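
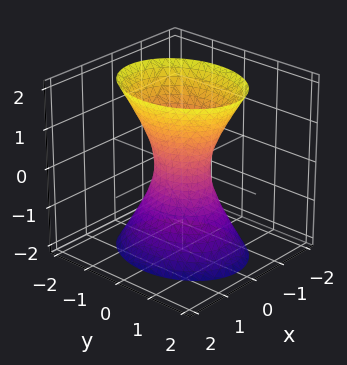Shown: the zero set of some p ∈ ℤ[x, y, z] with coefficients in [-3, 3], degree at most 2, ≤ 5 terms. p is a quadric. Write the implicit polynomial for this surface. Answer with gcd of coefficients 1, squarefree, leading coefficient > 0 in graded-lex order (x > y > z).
The degree is 2 — one connected sheet with a waist; a quadric.
Symmetries: mirror symmetry y ↦ −y ⇒ only even powers of y; mirror symmetry x ↦ −x ⇒ only even powers of x; it's symmetric under z → −z, forcing even powers of z.
From the visible intercepts: no z-intercept at any integer in the box.
These observations pin down the coefficients.

3*x^2 + 2*y^2 - z^2 - 1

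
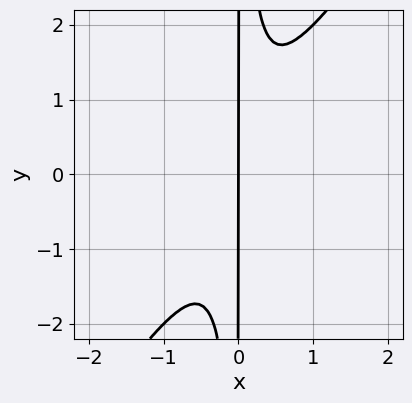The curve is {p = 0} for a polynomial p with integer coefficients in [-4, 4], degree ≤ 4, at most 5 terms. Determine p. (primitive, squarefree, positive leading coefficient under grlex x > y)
First, the degree is 3 — a generic line meets the curve in up to 3 points.
Next, checking where it meets the axes: one x-axis crossing is at x = 0; the visible y-axis segment lies entirely on the curve.
Finally, assembling these constraints gives the stated polynomial.

3*x^3 - 2*x^2*y + x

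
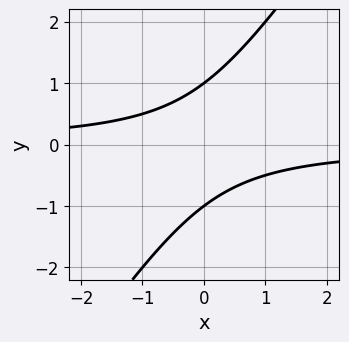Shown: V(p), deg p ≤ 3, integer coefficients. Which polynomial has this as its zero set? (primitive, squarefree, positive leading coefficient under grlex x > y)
3*x*y - 2*y^2 + 2

Degree: a generic line meets the curve in up to 2 points, so deg p = 2.
From the visible intercepts: it misses every integer gridline on the x-axis; the y-axis gridline crossings are at y ∈ {-1, 1}.
Assembling these constraints gives the stated polynomial.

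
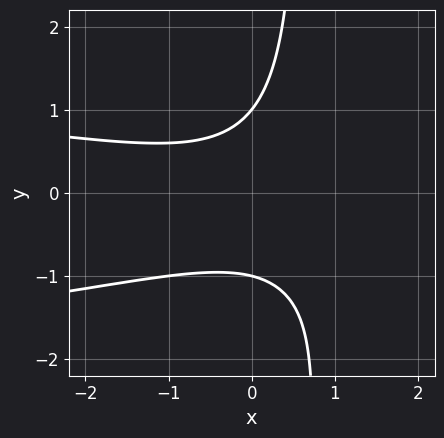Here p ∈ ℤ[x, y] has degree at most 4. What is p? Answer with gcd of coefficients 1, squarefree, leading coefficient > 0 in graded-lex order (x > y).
3*x*y^2 + x^2 + 2*x*y - 2*y^2 + 2

First, degree: no degree-2 curve has this shape, so deg p = 3.
Then, observable constraints: no x-intercept at any integer in the box; the y-axis gridline crossings are at y ∈ {-1, 1}.
Finally, fitting integer coefficients to these (and the overall shape) gives p.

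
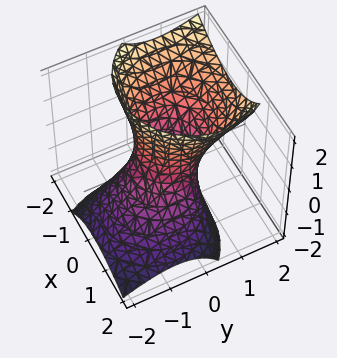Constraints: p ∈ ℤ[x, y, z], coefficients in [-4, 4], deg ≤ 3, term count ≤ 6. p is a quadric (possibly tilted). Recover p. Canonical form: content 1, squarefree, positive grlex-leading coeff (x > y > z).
3*x^2 + 2*x*z + 3*y^2 - 3*y*z - z^2 - 2

The degree is 2 — the shape is more complex than any degree-1 surface.
From the axis intercepts and sections: the surface avoids every integer z-axis point in the box.
Assembling these constraints gives the stated polynomial.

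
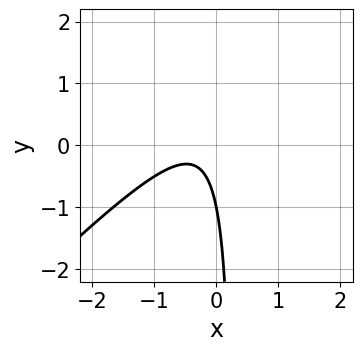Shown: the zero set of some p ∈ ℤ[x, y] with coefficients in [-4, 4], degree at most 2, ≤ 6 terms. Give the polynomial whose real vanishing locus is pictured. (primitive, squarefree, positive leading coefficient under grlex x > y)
The degree is 2 — a generic line meets the curve in up to 2 points.
Reading off the gridlines: it crosses the y-axis at the gridline y = -1; it misses every integer gridline on the x-axis.
These observations pin down the coefficients.

3*x^2 - 3*x*y + 2*x + y + 1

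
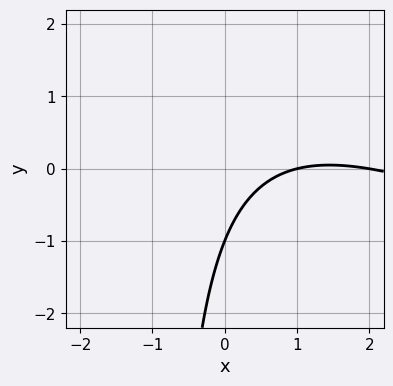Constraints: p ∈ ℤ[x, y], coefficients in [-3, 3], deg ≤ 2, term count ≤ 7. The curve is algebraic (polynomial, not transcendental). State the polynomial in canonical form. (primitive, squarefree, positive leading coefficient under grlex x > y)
1. Degree: a generic line meets the curve in up to 2 points, so deg p = 2.
2. Reading off the gridlines: one y-axis crossing is at y = -1; among the integer gridlines, it crosses the x-axis at x ∈ {1, 2}.
3. These observations pin down the coefficients.

x^2 + 2*x*y - 3*x + 2*y + 2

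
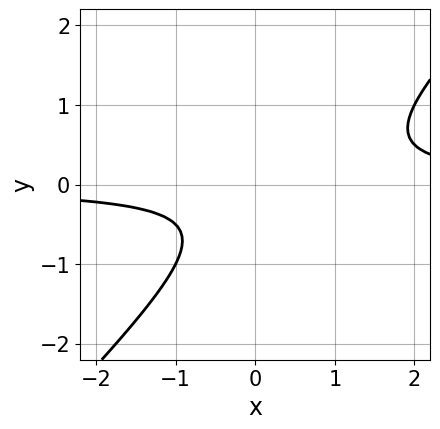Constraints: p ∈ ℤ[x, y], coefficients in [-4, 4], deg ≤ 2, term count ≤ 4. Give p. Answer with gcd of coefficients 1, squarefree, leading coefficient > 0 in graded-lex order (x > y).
(a) Degree: a generic line meets the curve in up to 2 points, so deg p = 2.
(b) Checking where it meets the axes: the curve avoids every integer x-axis point in the box; it misses every integer gridline on the y-axis.
(c) Assembling these constraints gives the stated polynomial.

2*x*y - 2*y^2 - y - 1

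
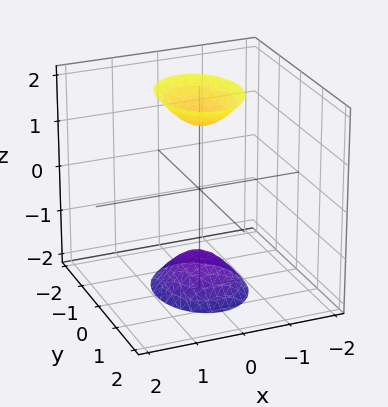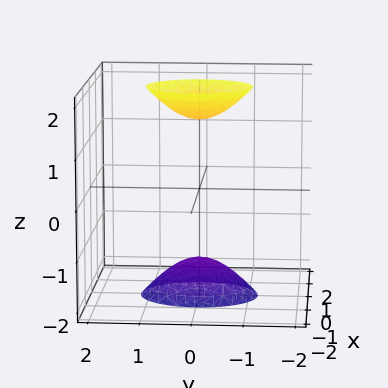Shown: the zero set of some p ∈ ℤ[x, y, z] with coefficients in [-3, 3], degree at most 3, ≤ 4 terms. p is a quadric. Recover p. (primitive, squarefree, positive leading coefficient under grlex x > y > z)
3*x^2 + 2*y^2 - z^2 + 2

1. I count 2 distinct pieces. They look like related sheets of one shape, so recover p as a whole.
2. The degree is 2 — two sheets facing apart; a quadric.
3. Symmetries: it's symmetric under x → −x, forcing even powers of x; it's symmetric under y → −y, forcing even powers of y; the z ↦ −z reflection is a symmetry, so z appears only in even powers.
4. Checking where it meets the axes: the surface avoids every integer y-axis point in the box; no x-intercept at any integer in the box.
5. Solving for integer coefficients yields p as stated.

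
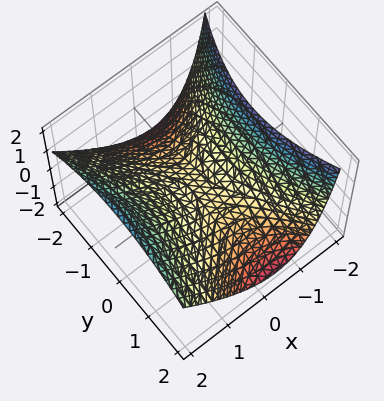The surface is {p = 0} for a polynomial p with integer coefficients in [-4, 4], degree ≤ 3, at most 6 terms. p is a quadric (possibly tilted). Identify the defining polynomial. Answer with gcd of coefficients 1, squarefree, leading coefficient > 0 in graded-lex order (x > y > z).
2*x^2 - x*z - y^2 - 3*z

(a) The degree is 2 — no degree-1 surface has this shape.
(b) From the visible intercepts: one y-axis crossing is at y = 0; it meets the z-axis at z = 0 (among the integer gridlines); it meets the x-axis at x = 0 (among the integer gridlines).
(c) Putting this together gives p.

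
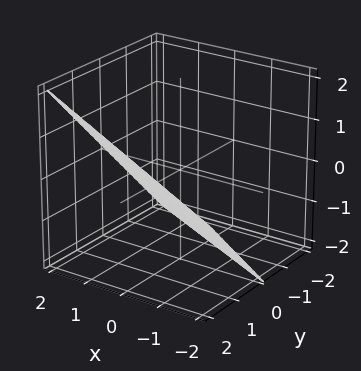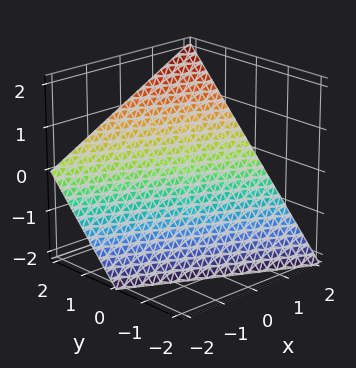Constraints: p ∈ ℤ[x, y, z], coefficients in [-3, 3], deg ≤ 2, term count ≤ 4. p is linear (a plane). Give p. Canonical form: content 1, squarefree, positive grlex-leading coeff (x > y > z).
First, deg p = 1. The surface is flat (a plane).
Then, against the integer gridlines: one x-axis crossing is at x = 2; it meets the z-axis at z = -1 (among the integer gridlines); one y-axis crossing is at y = 1.
Finally, the integer polynomial consistent with all of this is the stated p.

x + 2*y - 2*z - 2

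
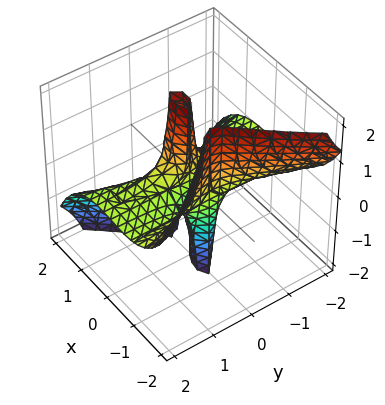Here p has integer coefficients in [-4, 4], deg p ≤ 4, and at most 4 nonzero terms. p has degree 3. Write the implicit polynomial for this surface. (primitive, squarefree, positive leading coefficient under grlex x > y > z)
2*x^3 + 3*y^2*z - x

The degree is 3 — the shape is more complex than any degree-2 surface.
From the visible intercepts: the visible z-axis segment lies entirely on the surface; every point of the y-axis in the box is on the surface; it crosses the x-axis at the gridline x = 0.
Fitting integer coefficients to these (and the overall shape) gives p.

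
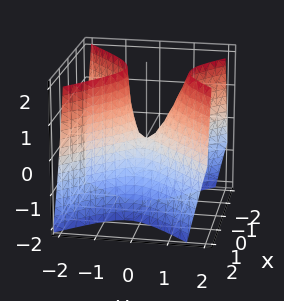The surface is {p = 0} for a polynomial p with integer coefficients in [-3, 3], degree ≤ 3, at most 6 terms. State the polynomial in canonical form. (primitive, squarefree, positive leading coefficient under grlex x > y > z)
3*x^2 - 3*y^2 + y*z + z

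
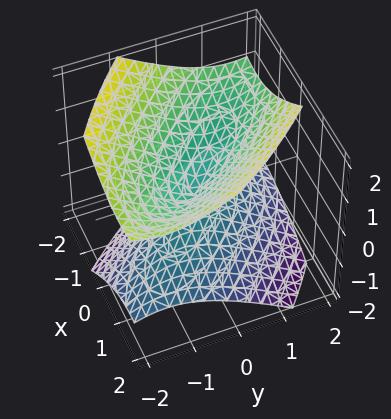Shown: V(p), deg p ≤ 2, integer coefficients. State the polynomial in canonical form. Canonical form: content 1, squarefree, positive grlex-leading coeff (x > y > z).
(a) There are 2 components.
(b) deg p = 2.
(c) From the visible intercepts: it crosses the y-axis at the gridline y = 0; one z-axis crossing is at z = 0; one x-axis crossing is at x = 0.
(d) Solving for integer coefficients yields p as stated.

2*x^2 + 3*x*y + x*z + 2*y^2 - 3*z^2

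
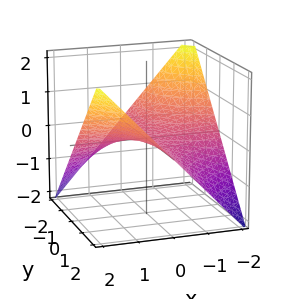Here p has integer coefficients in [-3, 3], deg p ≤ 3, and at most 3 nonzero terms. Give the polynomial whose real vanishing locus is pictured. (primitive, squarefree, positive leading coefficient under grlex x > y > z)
deg p = 2. A hyperbolic paraboloid; a quadric.
From the visible intercepts: it crosses the z-axis at the gridline z = 0; the visible x-axis segment lies entirely on the surface; every point of the y-axis in the box is on the surface.
The integer polynomial consistent with all of this is the stated p.

x*y - 2*z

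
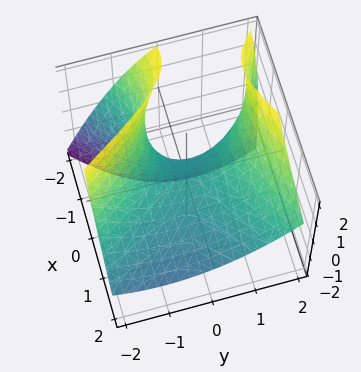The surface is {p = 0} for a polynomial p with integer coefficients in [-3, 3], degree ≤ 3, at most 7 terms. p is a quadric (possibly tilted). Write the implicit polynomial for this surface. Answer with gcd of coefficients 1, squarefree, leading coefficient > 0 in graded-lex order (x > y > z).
Degree: a generic line meets the surface in up to 2 points, so deg p = 2.
Observable constraints: it crosses the x-axis at the gridline x = 0; it meets the z-axis at z = 0 (among the integer gridlines).
Fitting integer coefficients to these (and the overall shape) gives p.

x^2 - x*y + 2*x*z - y^2 + 2*z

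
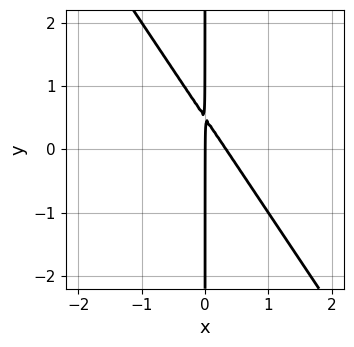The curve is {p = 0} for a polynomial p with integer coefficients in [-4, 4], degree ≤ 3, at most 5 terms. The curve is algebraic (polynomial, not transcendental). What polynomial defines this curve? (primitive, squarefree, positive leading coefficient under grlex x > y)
1. deg p = 2. No degree-1 curve has this shape.
2. From the axis intercepts and sections: one x-axis crossing is at x = 0; the visible y-axis segment lies entirely on the curve.
3. Putting this together gives p.

3*x^2 + 2*x*y - x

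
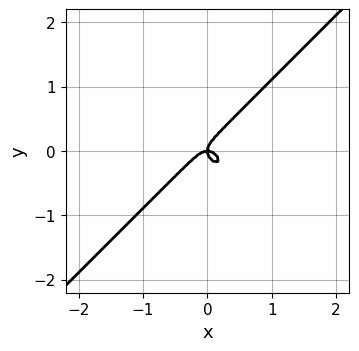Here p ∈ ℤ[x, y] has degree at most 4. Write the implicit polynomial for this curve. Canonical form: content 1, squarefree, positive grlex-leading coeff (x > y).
3*x^3 - 3*y^3 + x*y

1. The degree is 3 — the shape is more complex than any degree-2 curve.
2. From the axis intercepts and sections: one y-axis crossing is at y = 0; it meets the x-axis at x = 0 (among the integer gridlines).
3. Solving for integer coefficients yields p as stated.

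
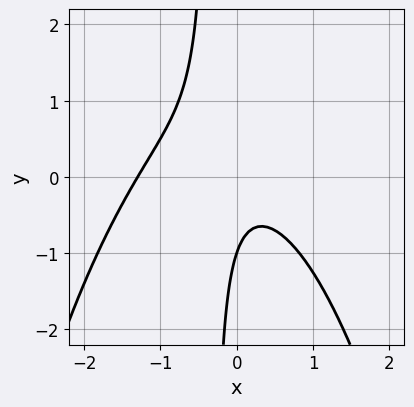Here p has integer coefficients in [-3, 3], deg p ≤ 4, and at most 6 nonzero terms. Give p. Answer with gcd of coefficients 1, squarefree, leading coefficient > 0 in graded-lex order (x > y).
First, degree: no degree-2 curve has this shape, so deg p = 3.
Then, reading off the gridlines: it crosses the y-axis at the gridline y = -1.
Finally, matching integer coefficients to the picture gives p.

2*x^3 + 2*x^2 + 3*x*y + y + 1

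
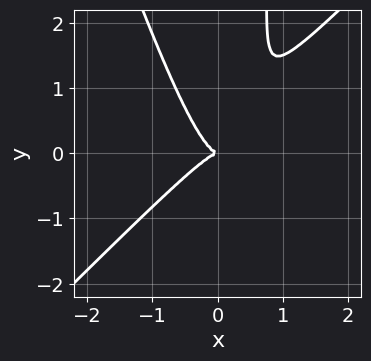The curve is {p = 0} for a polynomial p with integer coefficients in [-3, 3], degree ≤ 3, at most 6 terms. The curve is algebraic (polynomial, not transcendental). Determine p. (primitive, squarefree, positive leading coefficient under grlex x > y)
(a) deg p = 3. A generic line meets the curve in up to 3 points.
(b) Reading off the gridlines: it meets the y-axis at y = 0 (among the integer gridlines); it crosses the x-axis at the gridline x = 0.
(c) These observations pin down the coefficients.

3*x^3 - 2*x^2*y - x*y^2 + y^2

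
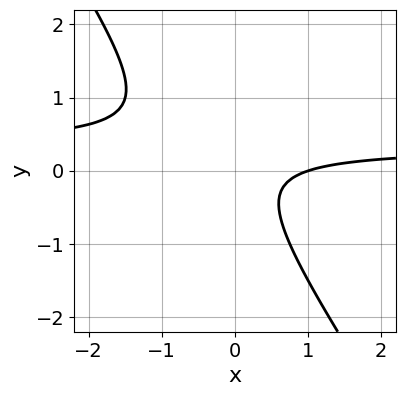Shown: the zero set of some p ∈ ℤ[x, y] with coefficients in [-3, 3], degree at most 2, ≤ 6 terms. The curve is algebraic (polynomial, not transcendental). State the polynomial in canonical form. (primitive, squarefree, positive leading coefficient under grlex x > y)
The degree is 2 — no degree-1 curve has this shape.
From the axis intercepts and sections: it meets the x-axis at x = 1 (among the integer gridlines); the curve avoids every integer y-axis point in the box.
Solving for integer coefficients yields p as stated.

3*x*y + 2*y^2 - x + 1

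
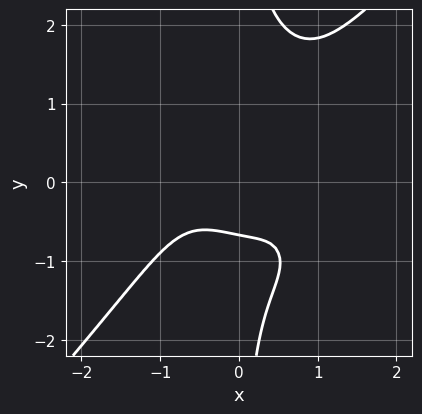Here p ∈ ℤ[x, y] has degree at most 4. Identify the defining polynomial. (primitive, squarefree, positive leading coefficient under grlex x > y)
3*x^4 - 2*x*y^3 + x^2*y + 3*y + 2

1. deg p = 4.
2. Observable constraints: the curve avoids every integer x-axis point in the box.
3. The integer polynomial consistent with all of this is the stated p.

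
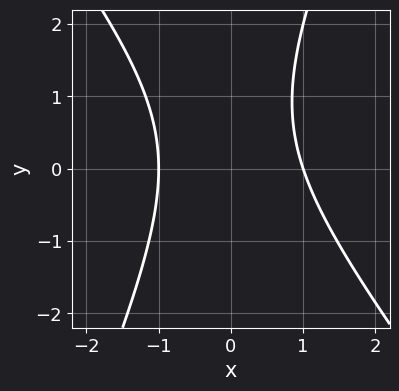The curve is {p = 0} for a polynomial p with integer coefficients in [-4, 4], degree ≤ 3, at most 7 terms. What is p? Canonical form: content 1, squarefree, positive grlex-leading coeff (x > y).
3*x^2 + x*y - y^2 + y - 3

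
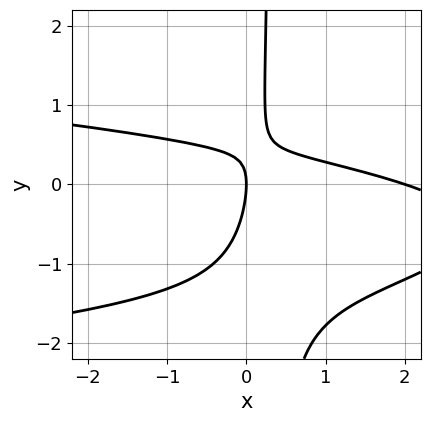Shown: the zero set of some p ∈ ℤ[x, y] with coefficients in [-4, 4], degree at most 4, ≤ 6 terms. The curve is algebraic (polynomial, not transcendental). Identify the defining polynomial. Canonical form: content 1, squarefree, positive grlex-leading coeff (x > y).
First, the degree is 3 — a generic line meets the curve in up to 3 points.
Then, from the axis intercepts and sections: among the integer gridlines, it crosses the x-axis at x ∈ {0, 2}; it crosses the y-axis at the gridline y = 0.
Finally, assembling these constraints gives the stated polynomial.

3*x*y^2 + x^2 + 3*x*y - y^2 - 2*x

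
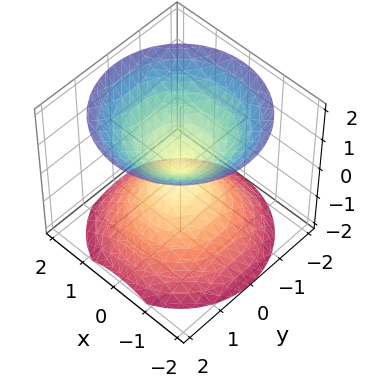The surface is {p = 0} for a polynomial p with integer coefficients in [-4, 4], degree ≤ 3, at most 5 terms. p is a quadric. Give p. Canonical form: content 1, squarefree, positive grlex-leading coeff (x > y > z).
I count 2 distinct pieces.
Degree: a double cone through the origin; a quadric, so deg p = 2.
Symmetries: the surface is invariant under rotation about z: p = q(x² + y², z); it's symmetric under z → −z, forcing even powers of z.
Against the integer gridlines: one x-axis crossing is at x = 0; it crosses the z-axis at the gridline z = 0; a circular section at z = 1 has radius exactly 1.
Fitting integer coefficients to these (and the overall shape) gives p.

x^2 + y^2 - z^2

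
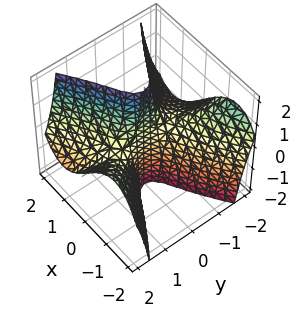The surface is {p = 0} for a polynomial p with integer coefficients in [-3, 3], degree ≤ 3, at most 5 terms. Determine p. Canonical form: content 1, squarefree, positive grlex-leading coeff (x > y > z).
2*x^3 - 3*x*y^2 - 2*y^2*z + 3*x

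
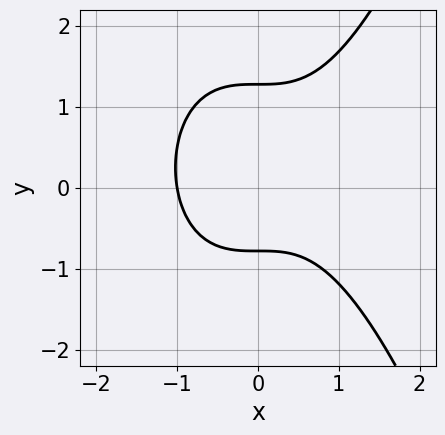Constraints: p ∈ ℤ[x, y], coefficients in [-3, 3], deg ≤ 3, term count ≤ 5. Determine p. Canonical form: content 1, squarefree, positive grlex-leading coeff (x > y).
First, the degree is 3 — no degree-2 curve has this shape.
Then, checking where it meets the axes: one x-axis crossing is at x = -1.
Finally, assembling these constraints gives the stated polynomial.

2*x^3 - 2*y^2 + y + 2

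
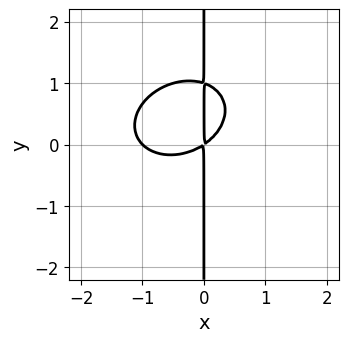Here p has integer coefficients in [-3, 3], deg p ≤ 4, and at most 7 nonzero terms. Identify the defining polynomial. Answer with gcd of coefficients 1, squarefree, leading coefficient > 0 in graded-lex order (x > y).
2*x^3 - x^2*y + 3*x*y^2 + 2*x^2 - 3*x*y

1. deg p = 3. A generic line meets the curve in up to 3 points.
2. Checking where it meets the axes: the visible y-axis segment lies entirely on the curve; it meets the x-axis at x = -1 (among the integer gridlines).
3. Together with the visible shape, these determine p as stated.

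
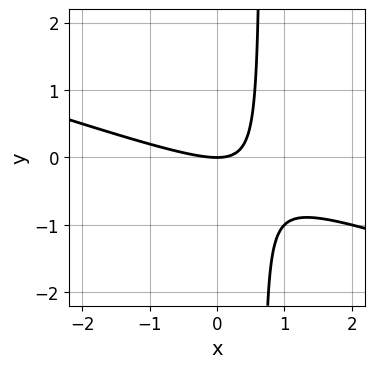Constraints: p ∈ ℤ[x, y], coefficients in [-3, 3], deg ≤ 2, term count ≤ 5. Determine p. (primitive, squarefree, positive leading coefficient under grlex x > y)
x^2 + 3*x*y - 2*y

(a) Degree: a generic line meets the curve in up to 2 points, so deg p = 2.
(b) Against the integer gridlines: one x-axis crossing is at x = 0; one y-axis crossing is at y = 0.
(c) Solving for integer coefficients yields p as stated.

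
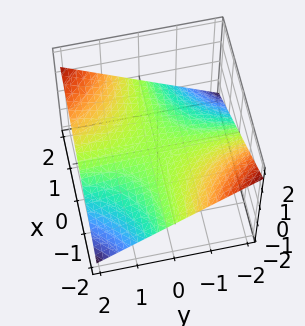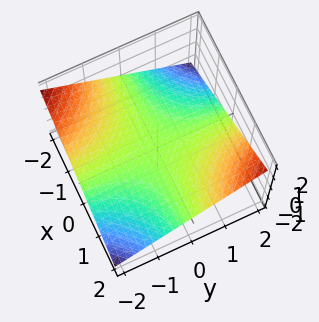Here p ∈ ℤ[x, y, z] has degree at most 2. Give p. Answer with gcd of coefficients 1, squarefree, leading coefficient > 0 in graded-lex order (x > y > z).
1. Degree: a hyperbolic paraboloid; a quadric, so deg p = 2.
2. From the axis intercepts and sections: the visible y-axis segment lies entirely on the surface; it meets the z-axis at z = 0 (among the integer gridlines); the visible x-axis segment lies entirely on the surface.
3. These observations pin down the coefficients.

x*y - 3*z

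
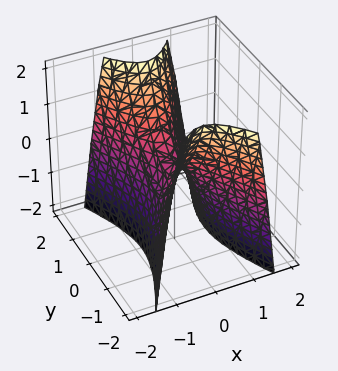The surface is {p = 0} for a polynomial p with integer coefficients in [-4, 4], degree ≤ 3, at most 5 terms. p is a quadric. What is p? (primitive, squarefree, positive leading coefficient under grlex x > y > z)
First, deg p = 2. A saddle surface; a quadric.
Next, symmetries: the x ↦ −x reflection is a symmetry, so x appears only in even powers; mirror symmetry y ↦ −y ⇒ only even powers of y.
Next, from the visible intercepts: one z-axis crossing is at z = 0; it meets the y-axis at y = 0 (among the integer gridlines); it crosses the x-axis at the gridline x = 0.
Finally, solving for integer coefficients yields p as stated.

3*x^2 - y^2 + z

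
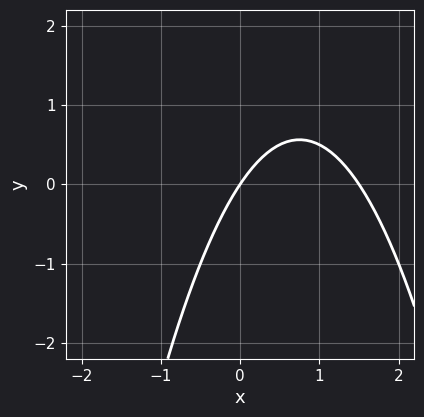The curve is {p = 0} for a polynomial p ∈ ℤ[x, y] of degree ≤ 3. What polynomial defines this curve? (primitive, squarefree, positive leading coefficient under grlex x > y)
2*x^2 - 3*x + 2*y

First, deg p = 2.
Next, reading off the gridlines: one x-axis crossing is at x = 0; it crosses the y-axis at the gridline y = 0.
Finally, solving for integer coefficients yields p as stated.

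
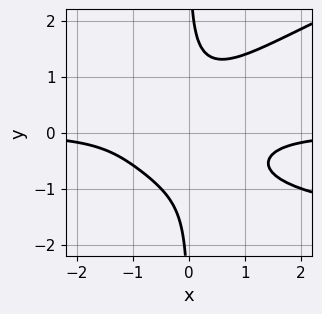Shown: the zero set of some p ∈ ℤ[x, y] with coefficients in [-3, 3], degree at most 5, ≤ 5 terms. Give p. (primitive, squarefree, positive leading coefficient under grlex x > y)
x^2*y^2 - 3*x*y^3 + 3*x^2*y + 2

1. The degree is 4 — a generic line meets the curve in up to 4 points.
2. Observable constraints: no y-intercept at any integer in the box; the curve avoids every integer x-axis point in the box.
3. Matching integer coefficients to the picture gives p.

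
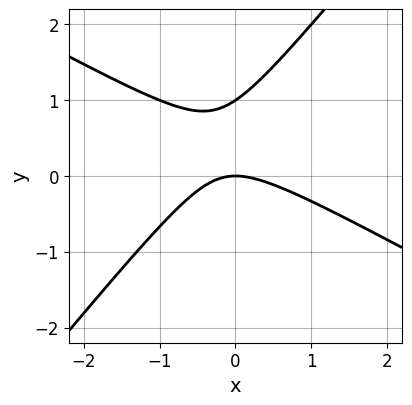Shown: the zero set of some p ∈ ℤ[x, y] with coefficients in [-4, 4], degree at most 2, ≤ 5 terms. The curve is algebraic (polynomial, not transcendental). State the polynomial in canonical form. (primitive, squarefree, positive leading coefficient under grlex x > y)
2*x^2 + 2*x*y - 3*y^2 + 3*y

1. The degree is 2 — the shape is more complex than any degree-1 curve.
2. Reading off the gridlines: among the integer gridlines, it crosses the y-axis at y ∈ {0, 1}; it crosses the x-axis at the gridline x = 0.
3. Assembling these constraints gives the stated polynomial.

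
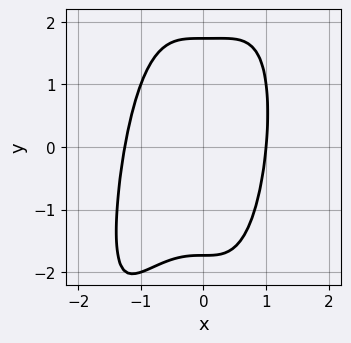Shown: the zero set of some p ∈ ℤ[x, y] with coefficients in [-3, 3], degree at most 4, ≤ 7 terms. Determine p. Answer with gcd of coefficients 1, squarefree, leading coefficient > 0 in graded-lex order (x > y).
2*x^4 - x^3*y + x^3 + y^2 - 3

(a) deg p = 4. No degree-3 curve has this shape.
(b) From the visible intercepts: it crosses the x-axis at the gridline x = 1.
(c) Putting this together gives p.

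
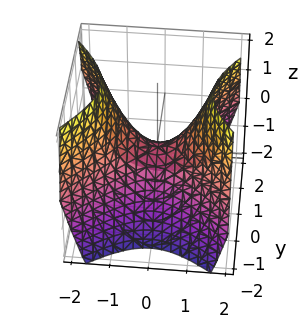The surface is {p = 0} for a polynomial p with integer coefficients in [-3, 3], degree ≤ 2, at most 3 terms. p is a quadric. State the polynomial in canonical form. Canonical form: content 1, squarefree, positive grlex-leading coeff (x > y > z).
1. deg p = 2. A saddle surface; a quadric.
2. Symmetries: it's symmetric under y → −y, forcing even powers of y; it's symmetric under x → −x, forcing even powers of x.
3. Against the integer gridlines: one y-axis crossing is at y = 0; it crosses the x-axis at the gridline x = 0; one z-axis crossing is at z = 0.
4. Solving for integer coefficients yields p as stated.

x^2 - y^2 - z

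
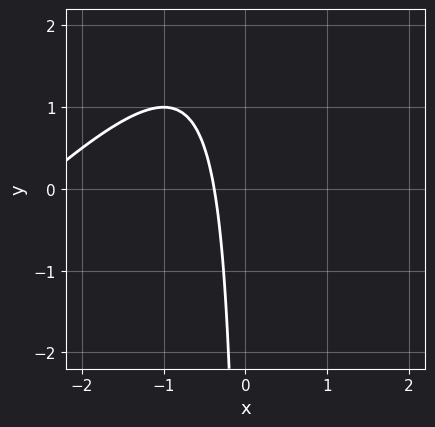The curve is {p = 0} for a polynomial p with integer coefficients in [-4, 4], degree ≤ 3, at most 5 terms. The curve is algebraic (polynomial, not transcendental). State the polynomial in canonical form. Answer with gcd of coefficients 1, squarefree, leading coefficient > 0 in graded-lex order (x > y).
1. The degree is 2 — a generic line meets the curve in up to 2 points.
2. Reading off the gridlines: no y-intercept at any integer in the box.
3. Matching integer coefficients to the picture gives p.

x^2 - x*y + 3*x + 1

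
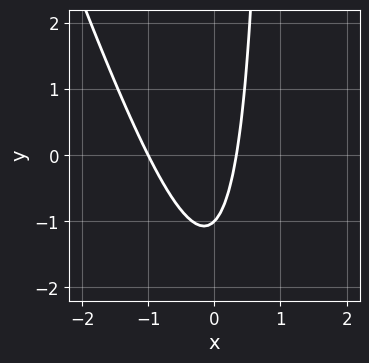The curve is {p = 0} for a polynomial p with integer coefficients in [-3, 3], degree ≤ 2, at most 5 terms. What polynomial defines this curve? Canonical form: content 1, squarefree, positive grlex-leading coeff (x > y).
First, the degree is 2 — a generic line meets the curve in up to 2 points.
Next, observable constraints: it meets the x-axis at x = -1 (among the integer gridlines); it meets the y-axis at y = -1 (among the integer gridlines).
Finally, matching integer coefficients to the picture gives p.

3*x^2 + x*y + 2*x - y - 1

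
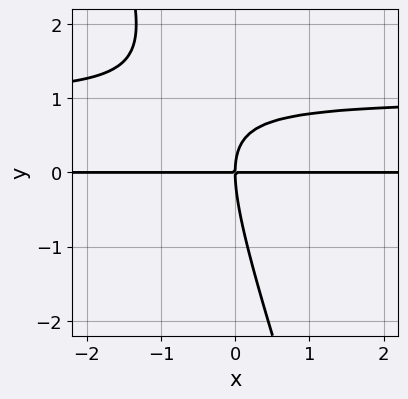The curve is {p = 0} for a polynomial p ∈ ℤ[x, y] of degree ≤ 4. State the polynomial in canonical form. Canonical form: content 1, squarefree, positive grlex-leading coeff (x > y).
3*x*y^2 + y^3 - 3*x*y

1. Degree: a generic line meets the curve in up to 3 points, so deg p = 3.
2. Checking where it meets the axes: every point of the x-axis in the box is on the curve; it meets the y-axis at y = 0 (among the integer gridlines).
3. Putting this together gives p.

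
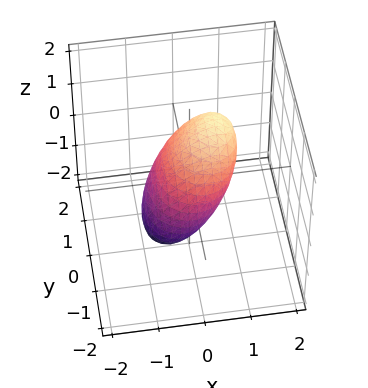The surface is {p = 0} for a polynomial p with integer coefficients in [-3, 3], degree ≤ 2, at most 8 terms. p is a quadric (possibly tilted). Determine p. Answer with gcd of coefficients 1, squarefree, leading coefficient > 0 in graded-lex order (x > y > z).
3*x^2 - 3*x*z + 2*y^2 - y*z + 2*z^2 - 2

1. The degree is 2 — a generic line meets the surface in up to 2 points.
2. From the visible intercepts: among the integer gridlines, it crosses the z-axis at z ∈ {-1, 1}; the y-axis gridline crossings are at y ∈ {-1, 1}.
3. The integer polynomial consistent with all of this is the stated p.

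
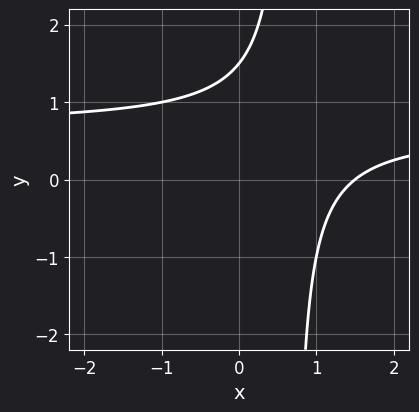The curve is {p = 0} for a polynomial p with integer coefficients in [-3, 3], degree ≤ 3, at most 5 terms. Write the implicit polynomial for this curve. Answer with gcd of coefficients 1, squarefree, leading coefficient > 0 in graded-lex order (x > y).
3*x*y - 2*x - 2*y + 3

deg p = 2. The shape is more complex than any degree-1 curve.
Matching integer coefficients to the picture gives p.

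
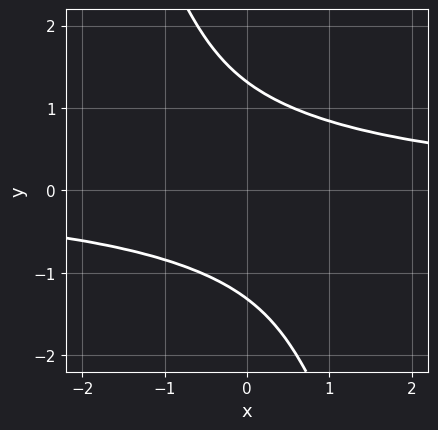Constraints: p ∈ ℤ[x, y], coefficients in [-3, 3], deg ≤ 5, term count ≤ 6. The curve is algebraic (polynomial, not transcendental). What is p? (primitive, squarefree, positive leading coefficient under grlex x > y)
x^2*y^2 + 3*x*y^3 + y^4 - 3

The degree is 4 — the shape is more complex than any degree-3 curve.
Against the integer gridlines: it misses every integer gridline on the x-axis.
The integer polynomial consistent with all of this is the stated p.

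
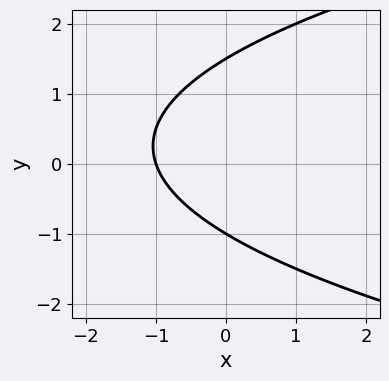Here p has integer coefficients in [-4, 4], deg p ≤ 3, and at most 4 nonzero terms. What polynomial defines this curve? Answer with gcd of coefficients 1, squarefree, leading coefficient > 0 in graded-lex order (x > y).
2*y^2 - 3*x - y - 3

deg p = 2. The shape is more complex than any degree-1 curve.
Against the integer gridlines: it meets the x-axis at x = -1 (among the integer gridlines); it meets the y-axis at y = -1 (among the integer gridlines).
Matching integer coefficients to the picture gives p.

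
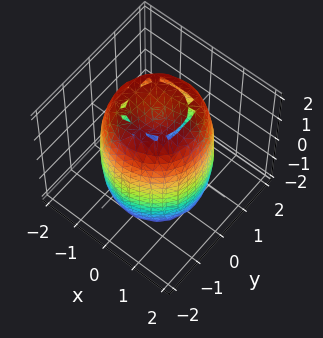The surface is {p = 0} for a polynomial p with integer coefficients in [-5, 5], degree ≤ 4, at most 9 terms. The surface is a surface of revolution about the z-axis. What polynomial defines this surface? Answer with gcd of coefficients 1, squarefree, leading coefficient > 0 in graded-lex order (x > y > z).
2*x^4 + 4*x^2*y^2 + 2*y^4 - 3*x^2 - 3*y^2 + z^2 - 3

First, degree: the shape is more complex than any degree-3 surface, so deg p = 4.
Then, symmetries: rotational symmetry about the z-axis ⇒ p depends on x, y only through x² + y².
Next, from the visible intercepts: a circular section at z = 1 has radius between 1 and 2.
Finally, matching integer coefficients to the picture gives p.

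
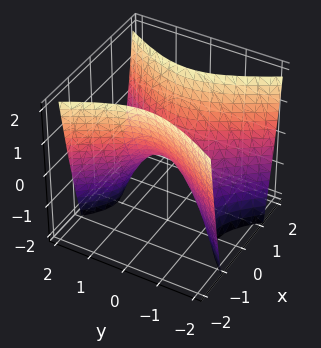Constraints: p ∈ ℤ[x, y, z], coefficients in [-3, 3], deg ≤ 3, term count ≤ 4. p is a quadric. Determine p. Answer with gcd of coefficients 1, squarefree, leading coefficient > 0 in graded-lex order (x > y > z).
deg p = 2. A hyperbolic paraboloid; a quadric.
Symmetries: mirror symmetry y ↦ −y ⇒ only even powers of y; the x ↦ −x reflection is a symmetry, so x appears only in even powers.
From the visible intercepts: one z-axis crossing is at z = 0; one y-axis crossing is at y = 0; it crosses the x-axis at the gridline x = 0.
Assembling these constraints gives the stated polynomial.

2*x^2 - y^2 - z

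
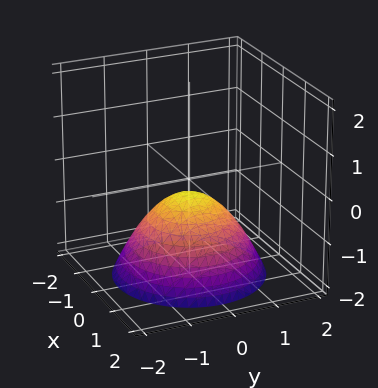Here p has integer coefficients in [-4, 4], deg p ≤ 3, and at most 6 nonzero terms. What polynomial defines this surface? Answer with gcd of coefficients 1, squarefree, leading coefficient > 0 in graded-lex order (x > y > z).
2*x^2 + 2*y^2 + 3*z + 1

1. deg p = 2.
2. Symmetries: every cross-section ⟂ z is a circle, so x, y appear only via x² + y².
3. From the visible intercepts: a circular section at z = -1 has radius exactly 1; no x-intercept at any integer in the box.
4. Together with the visible shape, these determine p as stated.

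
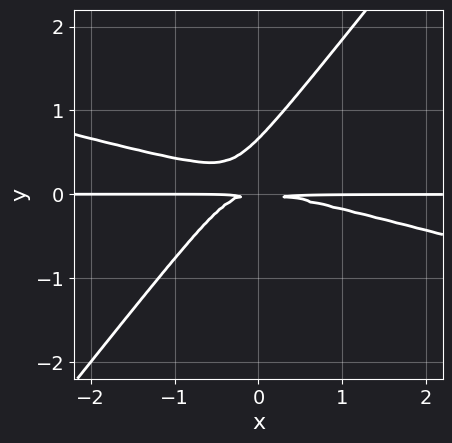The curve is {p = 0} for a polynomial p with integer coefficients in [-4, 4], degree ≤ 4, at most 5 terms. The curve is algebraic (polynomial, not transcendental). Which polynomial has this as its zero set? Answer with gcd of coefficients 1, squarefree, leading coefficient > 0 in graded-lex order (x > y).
x^2*y + 3*x*y^2 - 3*y^3 + 2*y^2

(a) The degree is 3 — the shape is more complex than any degree-2 curve.
(b) From the axis intercepts and sections: the visible x-axis segment lies entirely on the curve.
(c) Solving for integer coefficients yields p as stated.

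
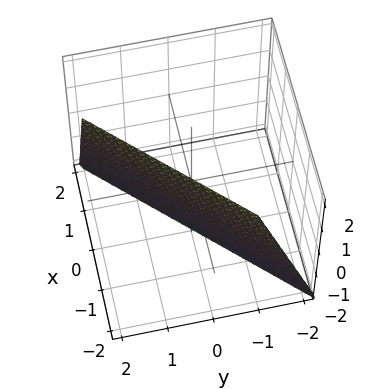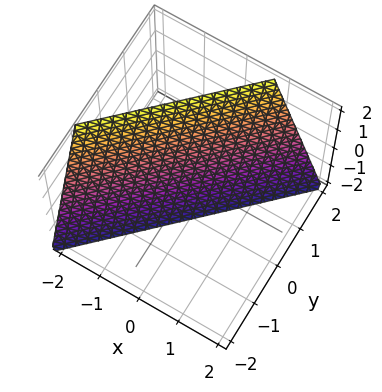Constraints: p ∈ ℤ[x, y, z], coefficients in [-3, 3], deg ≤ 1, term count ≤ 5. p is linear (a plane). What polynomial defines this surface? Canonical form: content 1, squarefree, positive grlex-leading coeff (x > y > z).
3*x - 3*y + z + 2

1. deg p = 1. The surface is flat (a plane).
2. Reading off the gridlines: it meets the z-axis at z = -2 (among the integer gridlines).
3. These observations pin down the coefficients.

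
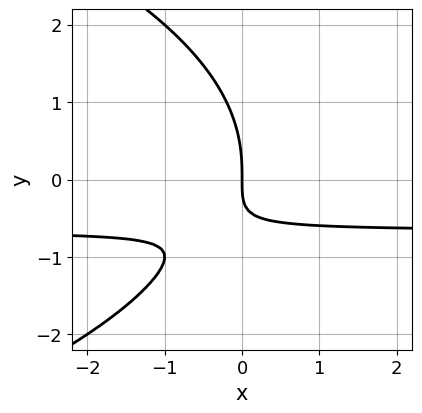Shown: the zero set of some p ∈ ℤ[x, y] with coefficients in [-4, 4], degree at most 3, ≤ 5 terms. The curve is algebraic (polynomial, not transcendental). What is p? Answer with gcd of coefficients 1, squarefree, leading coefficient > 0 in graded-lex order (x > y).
1. Degree: a generic line meets the curve in up to 3 points, so deg p = 3.
2. From the visible intercepts: it crosses the x-axis at the gridline x = 0; it meets the y-axis at y = 0 (among the integer gridlines).
3. Putting this together gives p.

y^3 + 3*x*y + 2*x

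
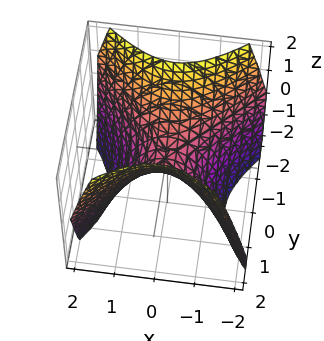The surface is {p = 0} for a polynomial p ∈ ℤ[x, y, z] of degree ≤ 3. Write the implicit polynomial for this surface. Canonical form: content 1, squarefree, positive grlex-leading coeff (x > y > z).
deg p = 2.
Symmetries: it's symmetric under x → −x, forcing even powers of x; it's symmetric under y → −y, forcing even powers of y.
Against the integer gridlines: it crosses the z-axis at the gridline z = 0; one x-axis crossing is at x = 0.
These observations pin down the coefficients.

x^2 - y^2 + z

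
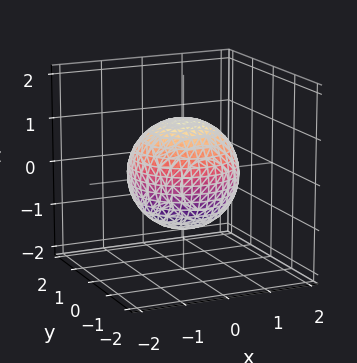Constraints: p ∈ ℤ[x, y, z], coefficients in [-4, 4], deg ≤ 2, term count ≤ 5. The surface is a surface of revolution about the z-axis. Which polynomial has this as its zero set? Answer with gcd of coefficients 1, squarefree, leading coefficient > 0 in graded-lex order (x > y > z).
First, the degree is 2 — the shape is more complex than any degree-1 surface.
Then, symmetries: the z-axis is an axis of rotation, so x and y enter only as x² + y².
Then, against the integer gridlines: a circular section at z = 0 has radius between 1 and 2.
Finally, solving for integer coefficients yields p as stated.

2*x^2 + 2*y^2 + 2*z^2 - 3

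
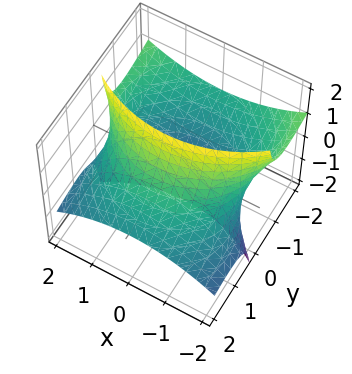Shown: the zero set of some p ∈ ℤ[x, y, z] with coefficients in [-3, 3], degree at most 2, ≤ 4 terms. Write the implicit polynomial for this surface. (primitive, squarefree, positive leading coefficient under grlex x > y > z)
x^2 + y^2 + 3*y*z - 3

(a) Degree: the shape is more complex than any degree-1 surface, so deg p = 2.
(b) Checking where it meets the axes: it misses every integer gridline on the z-axis.
(c) Solving for integer coefficients yields p as stated.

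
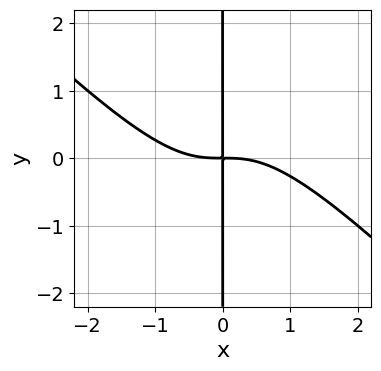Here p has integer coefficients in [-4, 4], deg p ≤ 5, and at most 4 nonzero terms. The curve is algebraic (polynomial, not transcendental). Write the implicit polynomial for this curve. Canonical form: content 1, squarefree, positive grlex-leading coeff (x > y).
x^4 + 2*x^3*y + x^2*y^2 + 2*x*y

(a) The degree is 4 — no degree-3 curve has this shape.
(b) Checking where it meets the axes: the visible y-axis segment lies entirely on the curve.
(c) Together with the visible shape, these determine p as stated.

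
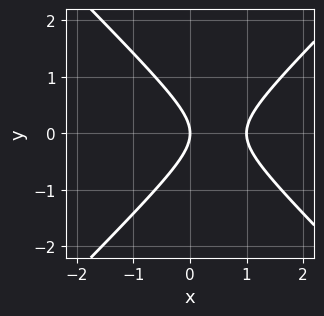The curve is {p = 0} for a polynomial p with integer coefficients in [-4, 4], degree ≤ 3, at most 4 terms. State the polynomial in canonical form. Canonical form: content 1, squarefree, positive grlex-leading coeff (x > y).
x^2 - y^2 - x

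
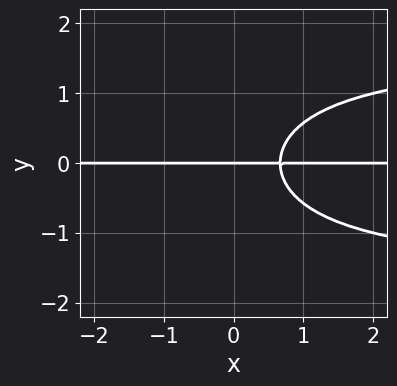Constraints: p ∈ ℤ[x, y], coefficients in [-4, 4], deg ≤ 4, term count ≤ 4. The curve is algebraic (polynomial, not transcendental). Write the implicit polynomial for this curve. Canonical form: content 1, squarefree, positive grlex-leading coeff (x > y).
x*y^3 + 2*y^3 - 3*x*y + 2*y

1. Degree: no degree-3 curve has this shape, so deg p = 4.
2. From the visible intercepts: the visible x-axis segment lies entirely on the curve; it crosses the y-axis at the gridline y = 0.
3. Fitting integer coefficients to these (and the overall shape) gives p.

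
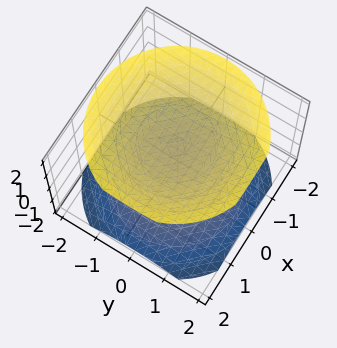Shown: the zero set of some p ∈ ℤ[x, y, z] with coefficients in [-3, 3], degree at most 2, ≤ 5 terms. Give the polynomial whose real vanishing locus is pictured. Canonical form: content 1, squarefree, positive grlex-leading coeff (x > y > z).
There are 2 components.
deg p = 2.
Symmetries: the z-axis is an axis of rotation, so x and y enter only as x² + y².
Reading off the gridlines: it misses every integer gridline on the y-axis; the z-axis gridline crossings are at z ∈ {-1, 1}; no x-intercept at any integer in the box.
Matching integer coefficients to the picture gives p.

2*x^2 + 2*y^2 - 3*z^2 + 3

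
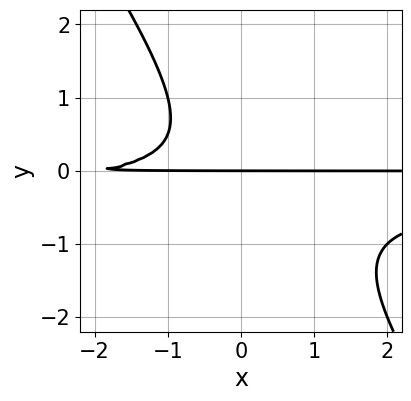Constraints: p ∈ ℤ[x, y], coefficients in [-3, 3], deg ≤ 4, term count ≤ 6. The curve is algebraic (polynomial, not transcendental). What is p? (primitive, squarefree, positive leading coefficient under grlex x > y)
3*x*y^2 + 2*y^3 + x*y + 2*y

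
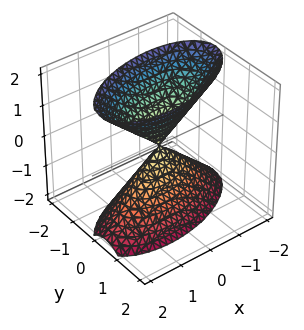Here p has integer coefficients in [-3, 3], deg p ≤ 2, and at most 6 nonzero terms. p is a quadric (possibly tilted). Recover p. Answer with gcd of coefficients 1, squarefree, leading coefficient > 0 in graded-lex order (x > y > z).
1. The picture has 2 separate pieces. They look like related sheets of one shape, so recover p as a whole.
2. The degree is 2 — a generic line meets the surface in up to 2 points.
3. Checking where it meets the axes: it crosses the z-axis at the gridline z = 0; one y-axis crossing is at y = 0.
4. Assembling these constraints gives the stated polynomial.

x^2 - x*y + 3*y^2 - z^2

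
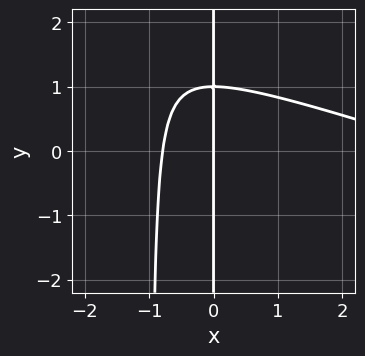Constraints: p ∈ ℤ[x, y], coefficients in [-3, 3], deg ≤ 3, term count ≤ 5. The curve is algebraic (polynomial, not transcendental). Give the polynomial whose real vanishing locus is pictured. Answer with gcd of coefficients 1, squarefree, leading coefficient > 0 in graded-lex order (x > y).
(a) The degree is 3 — no degree-2 curve has this shape.
(b) Observable constraints: it crosses the x-axis at the gridline x = 0; the visible y-axis segment lies entirely on the curve.
(c) Putting this together gives p.

x^3 + 3*x^2*y - 3*x^2 + 3*x*y - 3*x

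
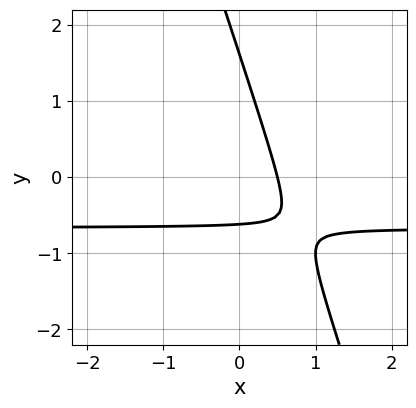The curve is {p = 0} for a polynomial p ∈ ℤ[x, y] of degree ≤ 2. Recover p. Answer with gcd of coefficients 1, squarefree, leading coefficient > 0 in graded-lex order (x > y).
3*x*y + y^2 + 2*x - y - 1

The degree is 2 — the shape is more complex than any degree-1 curve.
The integer polynomial consistent with all of this is the stated p.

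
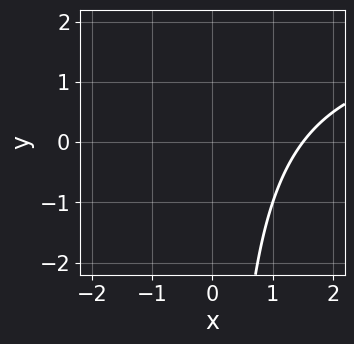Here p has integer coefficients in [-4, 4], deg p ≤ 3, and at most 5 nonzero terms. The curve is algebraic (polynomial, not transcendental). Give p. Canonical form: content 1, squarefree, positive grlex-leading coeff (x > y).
(a) deg p = 2. No degree-1 curve has this shape.
(b) From the axis intercepts and sections: no y-intercept at any integer in the box.
(c) Solving for integer coefficients yields p as stated.

x*y - 2*x + 3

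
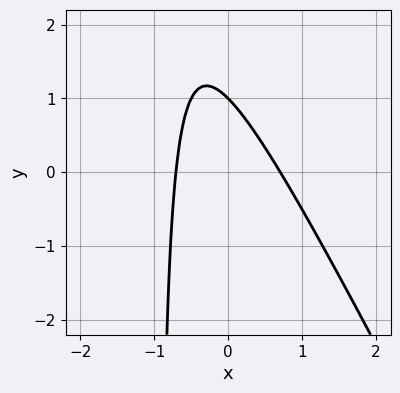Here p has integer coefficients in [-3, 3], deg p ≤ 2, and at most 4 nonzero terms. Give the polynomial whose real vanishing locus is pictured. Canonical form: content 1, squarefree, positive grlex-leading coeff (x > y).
2*x^2 + x*y + y - 1

deg p = 2.
Observable constraints: one y-axis crossing is at y = 1.
Assembling these constraints gives the stated polynomial.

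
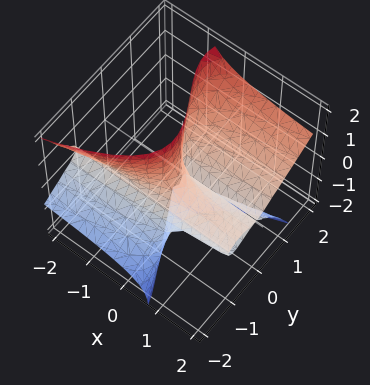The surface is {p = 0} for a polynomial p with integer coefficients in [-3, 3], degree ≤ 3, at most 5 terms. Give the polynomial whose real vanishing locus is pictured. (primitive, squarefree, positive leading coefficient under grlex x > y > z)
First, degree: the shape is more complex than any degree-2 surface, so deg p = 3.
Then, checking where it meets the axes: every point of the z-axis in the box is on the surface; the visible x-axis segment lies entirely on the surface; one y-axis crossing is at y = -1.
Finally, solving for integer coefficients yields p as stated.

3*x*z^2 - 2*y^3 + 3*y^2*z - 2*y^2 + 2*y*z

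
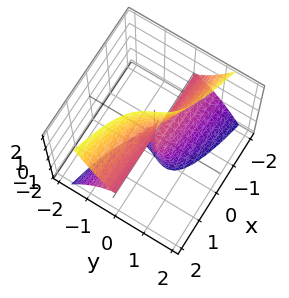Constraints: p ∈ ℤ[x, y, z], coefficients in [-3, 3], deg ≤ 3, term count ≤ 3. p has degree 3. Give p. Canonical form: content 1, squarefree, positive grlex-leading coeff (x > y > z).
x*z^2 + 3*y^3 + y*z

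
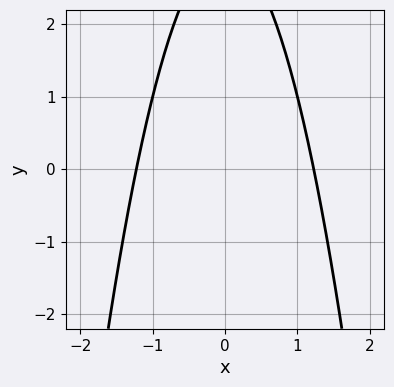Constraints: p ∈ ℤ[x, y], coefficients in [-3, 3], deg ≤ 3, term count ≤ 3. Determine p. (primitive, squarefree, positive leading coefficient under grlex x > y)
(a) The degree is 2 — the shape is more complex than any degree-1 curve.
(b) Symmetries: it's symmetric under x → −x, forcing even powers of x.
(c) From the visible intercepts: the curve avoids every integer y-axis point in the box.
(d) Putting this together gives p.

2*x^2 + y - 3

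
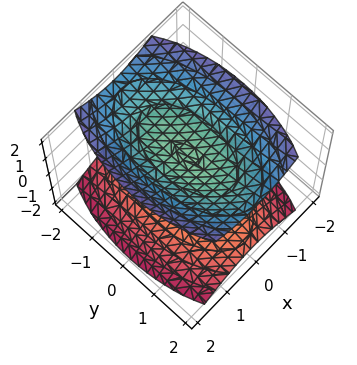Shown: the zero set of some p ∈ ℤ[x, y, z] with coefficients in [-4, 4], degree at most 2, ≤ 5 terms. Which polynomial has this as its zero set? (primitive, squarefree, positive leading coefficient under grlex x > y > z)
3*x^2 + y^2 - 3*z^2 + 3

(a) There are 2 components. They look like related sheets of one shape, so recover p as a whole.
(b) Degree: two sheets facing apart; a quadric, so deg p = 2.
(c) Symmetries: it's symmetric under y → −y, forcing even powers of y; it's symmetric under z → −z, forcing even powers of z; the x ↦ −x reflection is a symmetry, so x appears only in even powers.
(d) From the axis intercepts and sections: the surface avoids every integer x-axis point in the box; among the integer gridlines, it crosses the z-axis at z ∈ {-1, 1}; the surface avoids every integer y-axis point in the box.
(e) The integer polynomial consistent with all of this is the stated p.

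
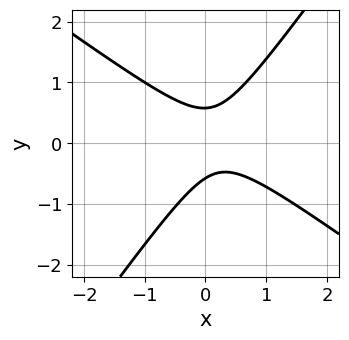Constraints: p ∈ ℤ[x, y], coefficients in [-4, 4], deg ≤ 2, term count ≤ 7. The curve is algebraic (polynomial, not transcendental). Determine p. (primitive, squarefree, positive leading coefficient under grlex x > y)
First, degree: no degree-1 curve has this shape, so deg p = 2.
Next, checking where it meets the axes: no x-intercept at any integer in the box.
Finally, assembling these constraints gives the stated polynomial.

3*x^2 + 2*x*y - 3*y^2 - x + 1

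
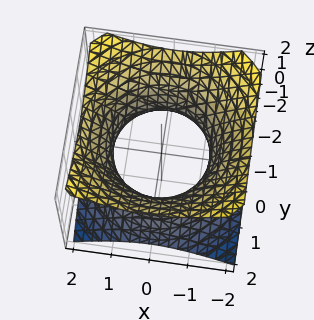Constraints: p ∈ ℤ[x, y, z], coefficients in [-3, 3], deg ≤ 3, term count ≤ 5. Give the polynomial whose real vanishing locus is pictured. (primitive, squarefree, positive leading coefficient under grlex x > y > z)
2*x^2 + 2*y^2 - 3*z^2 - 3

First, degree: the shape is more complex than any degree-1 surface, so deg p = 2.
Then, by symmetry, every cross-section ⟂ z is a circle, so x, y appear only via x² + y².
Next, checking where it meets the axes: a circular section at z = 1 has radius between 1 and 2; it misses every integer gridline on the z-axis.
Finally, putting this together gives p.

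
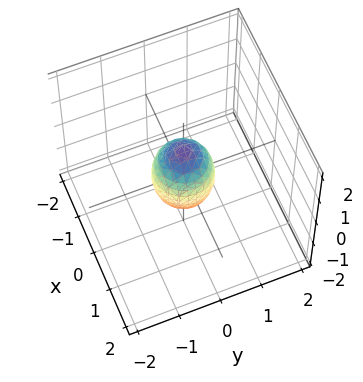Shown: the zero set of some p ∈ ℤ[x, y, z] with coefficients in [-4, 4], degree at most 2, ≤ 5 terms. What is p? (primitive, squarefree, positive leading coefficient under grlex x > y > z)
2*x^2 + 2*y^2 + z^2 - 1

The degree is 2 — no degree-1 surface has this shape.
Symmetries: rotational symmetry about the z-axis ⇒ p depends on x, y only through x² + y².
From the visible intercepts: among the integer gridlines, it crosses the z-axis at z ∈ {-1, 1}; a circular section at z = 0 has radius between 0 and 1.
The integer polynomial consistent with all of this is the stated p.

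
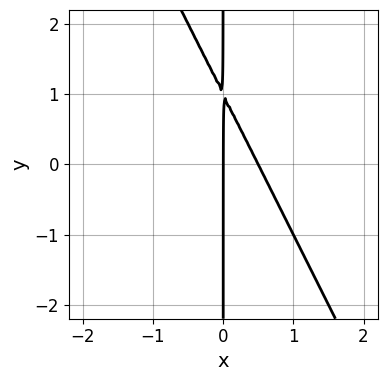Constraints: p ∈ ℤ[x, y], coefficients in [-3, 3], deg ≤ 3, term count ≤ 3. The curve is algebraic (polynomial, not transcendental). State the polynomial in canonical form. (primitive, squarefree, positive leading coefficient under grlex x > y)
2*x^2 + x*y - x

(a) The degree is 2 — no degree-1 curve has this shape.
(b) Observable constraints: every point of the y-axis in the box is on the curve; it crosses the x-axis at the gridline x = 0.
(c) These observations pin down the coefficients.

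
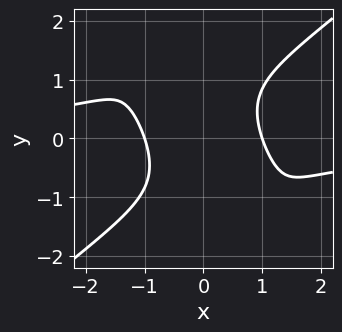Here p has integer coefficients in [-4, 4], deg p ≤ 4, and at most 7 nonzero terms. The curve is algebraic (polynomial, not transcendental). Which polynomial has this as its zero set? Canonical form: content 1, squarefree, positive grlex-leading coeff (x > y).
First, degree: the shape is more complex than any degree-3 curve, so deg p = 4.
Then, observable constraints: it misses every integer gridline on the y-axis; among the integer gridlines, it crosses the x-axis at x ∈ {-1, 1}.
Finally, together with the visible shape, these determine p as stated.

2*x^3*y - 2*x*y^3 - y^4 + 3*x^2 - 3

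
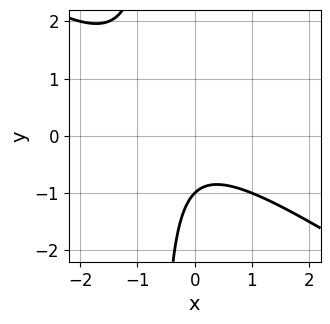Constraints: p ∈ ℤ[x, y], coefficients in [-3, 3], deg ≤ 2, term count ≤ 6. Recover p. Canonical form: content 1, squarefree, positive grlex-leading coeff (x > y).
2*x^2 + 3*x*y + x + 2*y + 2

deg p = 2. No degree-1 curve has this shape.
Observable constraints: it crosses the y-axis at the gridline y = -1; the curve avoids every integer x-axis point in the box.
Assembling these constraints gives the stated polynomial.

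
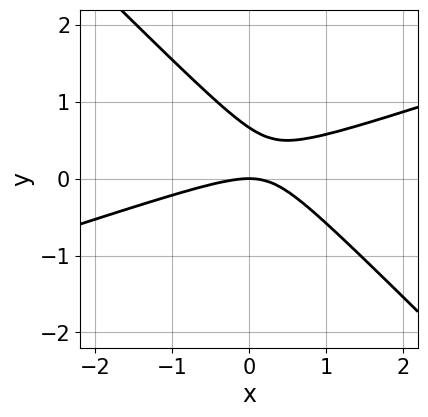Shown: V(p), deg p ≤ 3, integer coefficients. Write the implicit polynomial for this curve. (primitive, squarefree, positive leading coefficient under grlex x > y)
(a) deg p = 2.
(b) From the axis intercepts and sections: it crosses the y-axis at the gridline y = 0; one x-axis crossing is at x = 0.
(c) Solving for integer coefficients yields p as stated.

x^2 - 2*x*y - 3*y^2 + 2*y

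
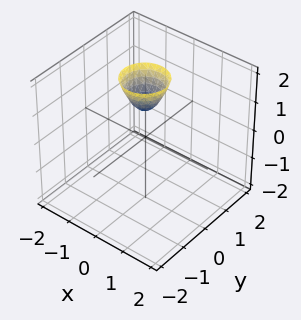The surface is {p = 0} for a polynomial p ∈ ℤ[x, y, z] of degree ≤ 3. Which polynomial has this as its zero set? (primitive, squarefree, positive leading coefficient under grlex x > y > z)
(a) The degree is 2 — the shape is more complex than any degree-1 surface.
(b) Symmetry: the z-axis is an axis of rotation, so x and y enter only as x² + y².
(c) From the visible intercepts: it meets the z-axis at z = 1 (among the integer gridlines); the surface avoids every integer y-axis point in the box; the surface avoids every integer x-axis point in the box.
(d) Putting this together gives p.

2*x^2 + 2*y^2 - z + 1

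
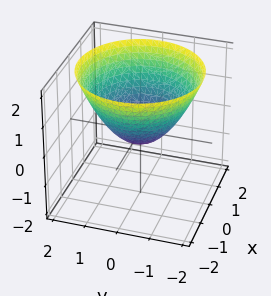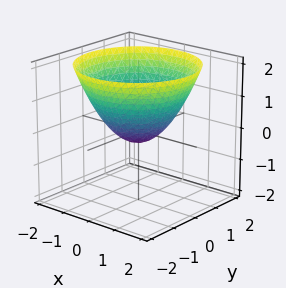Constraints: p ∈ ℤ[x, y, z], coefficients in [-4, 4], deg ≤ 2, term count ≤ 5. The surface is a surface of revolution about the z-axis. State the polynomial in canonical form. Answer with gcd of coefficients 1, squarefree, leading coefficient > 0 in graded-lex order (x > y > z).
2*x^2 + 2*y^2 - 3*z - 1

First, the degree is 2 — the shape is more complex than any degree-1 surface.
Next, symmetries: the surface is invariant under rotation about z: p = q(x² + y², z).
Next, reading off the gridlines: a circular section at z = 0 has radius between 0 and 1.
Finally, solving for integer coefficients yields p as stated.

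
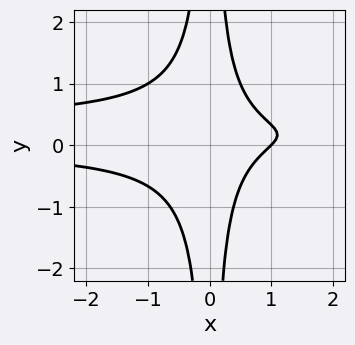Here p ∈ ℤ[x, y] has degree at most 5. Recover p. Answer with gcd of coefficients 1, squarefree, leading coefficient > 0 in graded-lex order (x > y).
3*x^2*y^2 - x^2*y + x - 1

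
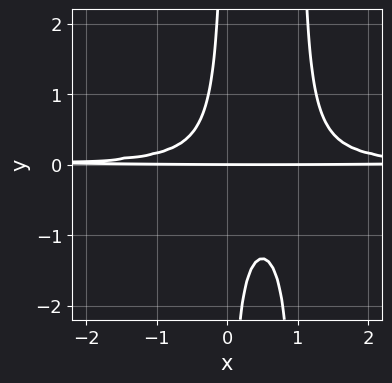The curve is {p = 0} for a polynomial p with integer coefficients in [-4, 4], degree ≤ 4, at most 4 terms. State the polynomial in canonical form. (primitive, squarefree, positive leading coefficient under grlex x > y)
First, deg p = 4.
Then, checking where it meets the axes: it meets the y-axis at y = 0 (among the integer gridlines); every point of the x-axis in the box is on the curve.
Finally, these observations pin down the coefficients.

3*x^2*y^2 - 3*x*y^2 - y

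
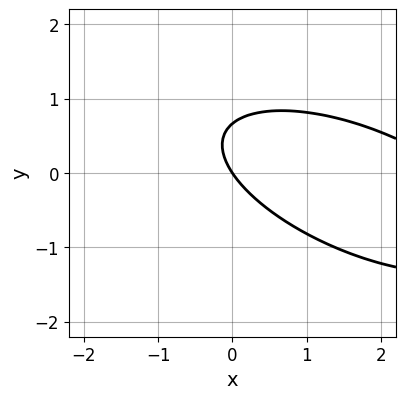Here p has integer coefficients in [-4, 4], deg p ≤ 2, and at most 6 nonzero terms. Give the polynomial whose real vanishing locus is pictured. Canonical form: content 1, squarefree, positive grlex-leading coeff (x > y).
x^2 + 2*x*y + 3*y^2 - 3*x - 2*y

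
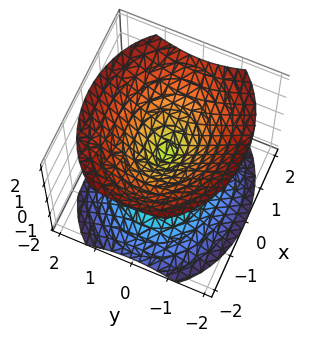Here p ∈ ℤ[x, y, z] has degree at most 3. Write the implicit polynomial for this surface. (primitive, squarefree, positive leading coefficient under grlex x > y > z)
2*x^2 + 3*y^2 - 3*z^2

First, the picture has 2 separate pieces. They look like related sheets of one shape, so recover p as a whole.
Next, the degree is 2 — a double cone through the origin; a quadric.
Then, symmetries: mirror symmetry x ↦ −x ⇒ only even powers of x; it's symmetric under y → −y, forcing even powers of y; it's symmetric under z → −z, forcing even powers of z.
Next, from the axis intercepts and sections: it crosses the x-axis at the gridline x = 0; it meets the y-axis at y = 0 (among the integer gridlines); it crosses the z-axis at the gridline z = 0.
Finally, putting this together gives p.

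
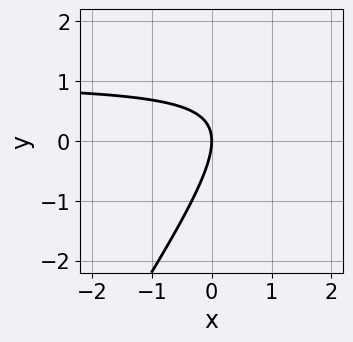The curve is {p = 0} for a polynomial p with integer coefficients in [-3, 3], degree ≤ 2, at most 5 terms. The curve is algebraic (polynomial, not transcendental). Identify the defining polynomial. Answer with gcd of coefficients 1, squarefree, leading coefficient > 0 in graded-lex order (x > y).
3*x*y - 2*y^2 - 3*x

First, degree: no degree-1 curve has this shape, so deg p = 2.
Then, from the axis intercepts and sections: one x-axis crossing is at x = 0; one y-axis crossing is at y = 0.
Finally, the integer polynomial consistent with all of this is the stated p.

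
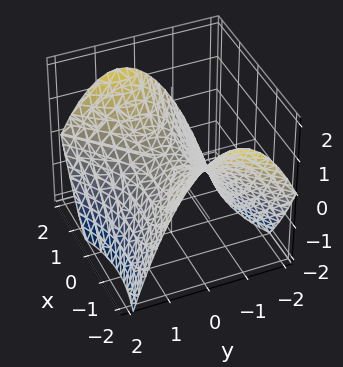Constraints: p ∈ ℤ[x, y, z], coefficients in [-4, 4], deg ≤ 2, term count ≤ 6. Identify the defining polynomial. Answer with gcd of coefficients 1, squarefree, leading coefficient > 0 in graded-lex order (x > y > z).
x^2 + x*y - 2*y^2 - 3*z

First, degree: the shape is more complex than any degree-1 surface, so deg p = 2.
Next, against the integer gridlines: one x-axis crossing is at x = 0; it meets the z-axis at z = 0 (among the integer gridlines); it crosses the y-axis at the gridline y = 0.
Finally, these observations pin down the coefficients.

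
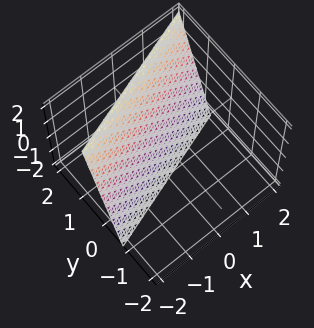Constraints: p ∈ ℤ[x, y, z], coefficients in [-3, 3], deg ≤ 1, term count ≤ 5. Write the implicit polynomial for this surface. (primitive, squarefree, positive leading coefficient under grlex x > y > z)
x - 3*y + z + 2

1. deg p = 1. Every cross-section is a straight line — this is a plane.
2. Against the integer gridlines: it meets the x-axis at x = -2 (among the integer gridlines); it meets the z-axis at z = -2 (among the integer gridlines).
3. Solving for integer coefficients yields p as stated.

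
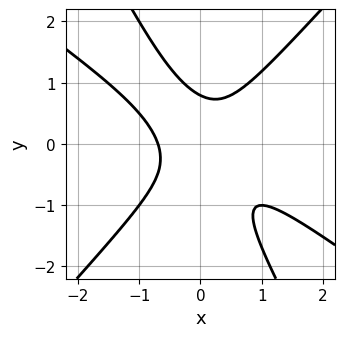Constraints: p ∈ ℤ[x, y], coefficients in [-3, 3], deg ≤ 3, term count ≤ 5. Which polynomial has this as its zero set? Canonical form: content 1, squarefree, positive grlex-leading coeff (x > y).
3*x^3 + 3*x^2*y - 3*x*y^2 - 2*y^3 + 1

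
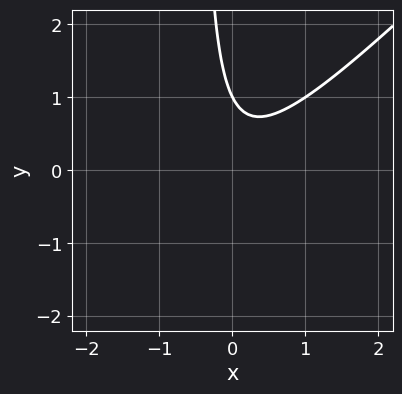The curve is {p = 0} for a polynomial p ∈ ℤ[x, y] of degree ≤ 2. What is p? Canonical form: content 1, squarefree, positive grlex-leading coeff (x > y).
First, the degree is 2 — the shape is more complex than any degree-1 curve.
Next, reading off the gridlines: no x-intercept at any integer in the box; it meets the y-axis at y = 1 (among the integer gridlines).
Finally, these observations pin down the coefficients.

2*x^2 - 2*x*y - y + 1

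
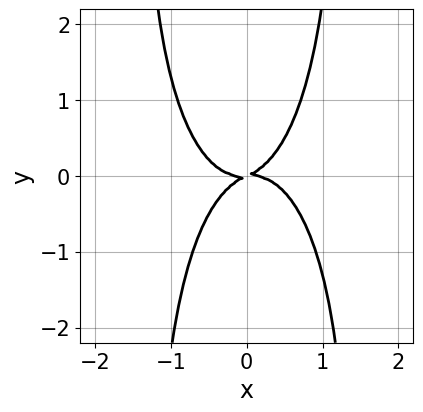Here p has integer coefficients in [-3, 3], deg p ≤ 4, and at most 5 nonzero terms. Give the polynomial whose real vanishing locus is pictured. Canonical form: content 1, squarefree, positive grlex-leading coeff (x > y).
3*x^4 + x^2*y^2 + x*y - 2*y^2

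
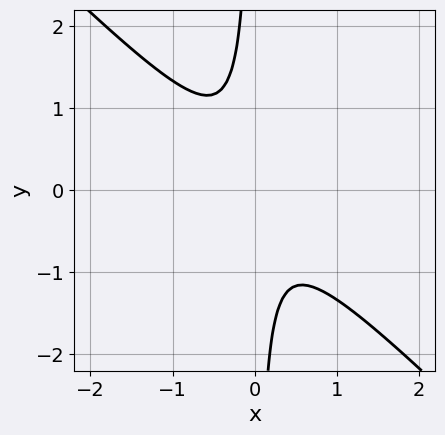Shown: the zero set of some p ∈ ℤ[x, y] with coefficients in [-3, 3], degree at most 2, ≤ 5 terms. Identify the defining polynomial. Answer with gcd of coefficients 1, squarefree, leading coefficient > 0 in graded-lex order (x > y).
Degree: a generic line meets the curve in up to 2 points, so deg p = 2.
From the visible intercepts: no x-intercept at any integer in the box; no y-intercept at any integer in the box.
Solving for integer coefficients yields p as stated.

3*x^2 + 3*x*y + 1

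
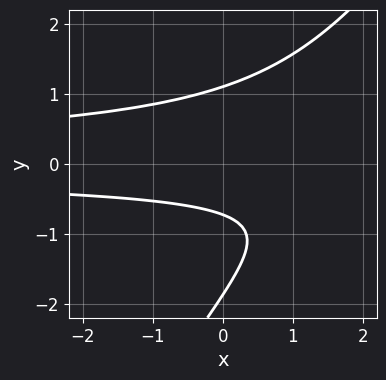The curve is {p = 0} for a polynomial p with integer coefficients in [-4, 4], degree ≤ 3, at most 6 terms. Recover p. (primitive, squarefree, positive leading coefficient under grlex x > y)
1. deg p = 3. A generic line meets the curve in up to 3 points.
2. From the axis intercepts and sections: it misses every integer gridline on the x-axis.
3. Putting this together gives p.

3*x*y^2 - 2*y^3 - 3*y^2 + 3*y + 3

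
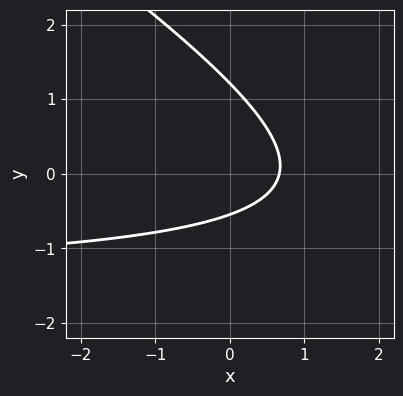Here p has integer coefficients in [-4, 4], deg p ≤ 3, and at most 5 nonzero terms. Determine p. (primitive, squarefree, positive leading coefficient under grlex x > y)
2*x*y + 3*y^2 + 3*x - 2*y - 2

(a) deg p = 2.
(b) Solving for integer coefficients yields p as stated.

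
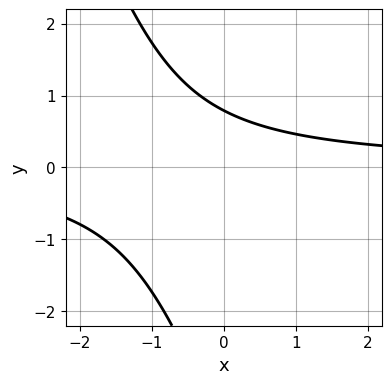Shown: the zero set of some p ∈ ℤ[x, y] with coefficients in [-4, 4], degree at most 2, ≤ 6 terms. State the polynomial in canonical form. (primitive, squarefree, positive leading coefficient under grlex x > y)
3*x*y + y^2 + 3*y - 3

1. deg p = 2. A generic line meets the curve in up to 2 points.
2. Observable constraints: the curve avoids every integer x-axis point in the box.
3. Matching integer coefficients to the picture gives p.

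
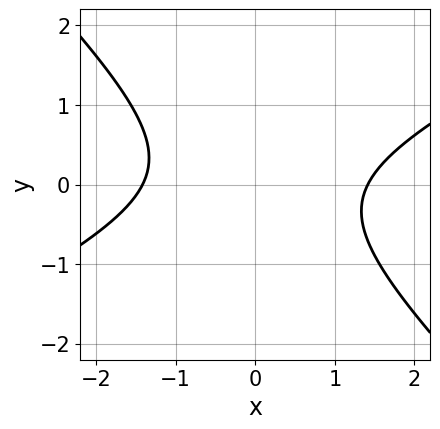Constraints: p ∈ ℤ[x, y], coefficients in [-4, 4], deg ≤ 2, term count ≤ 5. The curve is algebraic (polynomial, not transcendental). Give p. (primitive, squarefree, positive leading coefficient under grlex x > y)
deg p = 2. No degree-1 curve has this shape.
Against the integer gridlines: it misses every integer gridline on the y-axis.
Assembling these constraints gives the stated polynomial.

x^2 - x*y - 2*y^2 - 2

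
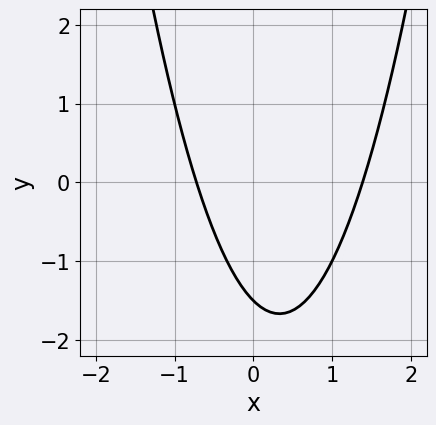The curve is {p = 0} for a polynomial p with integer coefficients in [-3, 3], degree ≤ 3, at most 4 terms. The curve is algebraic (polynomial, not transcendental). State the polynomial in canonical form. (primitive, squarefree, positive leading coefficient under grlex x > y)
3*x^2 - 2*x - 2*y - 3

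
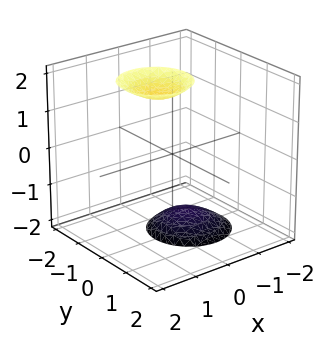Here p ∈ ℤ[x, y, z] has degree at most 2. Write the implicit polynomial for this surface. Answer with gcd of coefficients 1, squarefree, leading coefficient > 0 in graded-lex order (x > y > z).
(a) I count 2 distinct pieces. They look like related sheets of one shape, so recover p as a whole.
(b) Degree: a generic line meets the surface in up to 2 points, so deg p = 2.
(c) Observable constraints: it misses every integer gridline on the y-axis; no x-intercept at any integer in the box.
(d) The integer polynomial consistent with all of this is the stated p.

2*x^2 - x*z + 2*y^2 - z^2 + 3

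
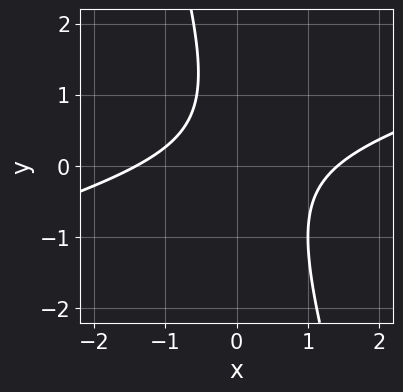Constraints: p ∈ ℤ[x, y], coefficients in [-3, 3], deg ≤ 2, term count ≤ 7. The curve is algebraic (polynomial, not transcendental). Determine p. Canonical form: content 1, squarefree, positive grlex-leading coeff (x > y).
First, deg p = 2.
Next, observable constraints: no y-intercept at any integer in the box.
Finally, the integer polynomial consistent with all of this is the stated p.

x^2 - 3*x*y - y^2 + y - 2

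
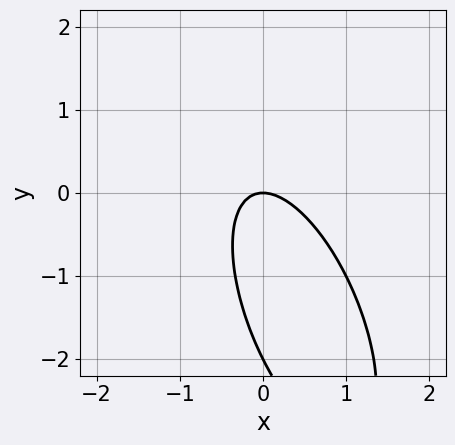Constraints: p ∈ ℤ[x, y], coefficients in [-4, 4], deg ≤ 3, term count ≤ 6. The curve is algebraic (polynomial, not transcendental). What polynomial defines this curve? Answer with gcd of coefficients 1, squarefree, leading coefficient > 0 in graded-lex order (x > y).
3*x^2 + 2*x*y + y^2 + 2*y

First, the degree is 2 — the shape is more complex than any degree-1 curve.
Next, checking where it meets the axes: among the integer gridlines, it crosses the y-axis at y ∈ {-2, 0}; it meets the x-axis at x = 0 (among the integer gridlines).
Finally, together with the visible shape, these determine p as stated.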